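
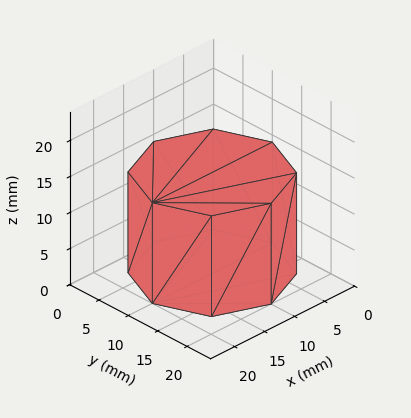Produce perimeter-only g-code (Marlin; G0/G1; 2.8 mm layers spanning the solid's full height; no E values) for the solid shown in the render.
Reading the render: the shape is a regular 8-sided prism (a cylinder approximated with 8 flat sides), circumscribed radius ≈ 10 mm, height ≈ 14 mm (dimensions read to the nearest mm from the axis ticks). For the g-code, the solid's height is divided into equal slices at the stated Δz and each level perimeter traced with G1 moves after a G0 lift.

; perimeter-only toolpath
G21 ; units = mm
G90 ; absolute positioning
G28 ; home
; layer 1
G0 Z2.8
G0 X20.0 Y10.0
G1 X17.1 Y17.1
G1 X10.0 Y20.0
G1 X2.9 Y17.1
G1 X0.0 Y10.0
G1 X2.9 Y2.9
G1 X10.0 Y0.0
G1 X17.1 Y2.9
G1 X20.0 Y10.0
; layer 2
G0 Z5.6
G0 X20.0 Y10.0
G1 X17.1 Y17.1
G1 X10.0 Y20.0
G1 X2.9 Y17.1
G1 X0.0 Y10.0
G1 X2.9 Y2.9
G1 X10.0 Y0.0
G1 X17.1 Y2.9
G1 X20.0 Y10.0
; layer 3
G0 Z8.4
G0 X20.0 Y10.0
G1 X17.1 Y17.1
G1 X10.0 Y20.0
G1 X2.9 Y17.1
G1 X0.0 Y10.0
G1 X2.9 Y2.9
G1 X10.0 Y0.0
G1 X17.1 Y2.9
G1 X20.0 Y10.0
; layer 4
G0 Z11.2
G0 X20.0 Y10.0
G1 X17.1 Y17.1
G1 X10.0 Y20.0
G1 X2.9 Y17.1
G1 X0.0 Y10.0
G1 X2.9 Y2.9
G1 X10.0 Y0.0
G1 X17.1 Y2.9
G1 X20.0 Y10.0
; layer 5
G0 Z14.0
G0 X20.0 Y10.0
G1 X17.1 Y17.1
G1 X10.0 Y20.0
G1 X2.9 Y17.1
G1 X0.0 Y10.0
G1 X2.9 Y2.9
G1 X10.0 Y0.0
G1 X17.1 Y2.9
G1 X20.0 Y10.0
M2 ; end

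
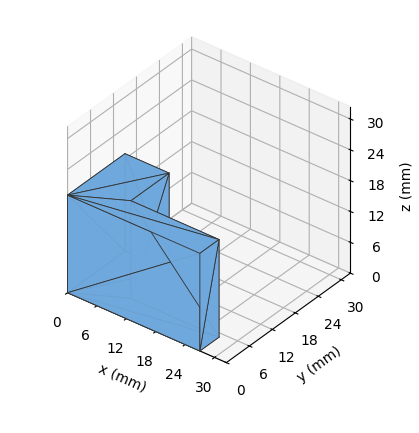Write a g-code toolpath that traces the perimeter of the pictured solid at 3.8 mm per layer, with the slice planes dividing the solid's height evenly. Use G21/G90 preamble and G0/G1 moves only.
Reading the render: the shape is an L-shaped prism: outer 27 × 15 mm, arm thicknesses ≈ 5 mm (horizontal) and 9 mm (vertical), extruded 19 mm in z (dimensions read to the nearest mm from the axis ticks). For the g-code, the solid's height is divided into equal slices at the stated Δz and each level perimeter traced with G1 moves after a G0 lift.

; perimeter-only toolpath
G21 ; units = mm
G90 ; absolute positioning
G28 ; home
; layer 1
G0 Z3.8
G0 X0.0 Y0.0
G1 X27.0 Y0.0
G1 X27.0 Y5.0
G1 X9.0 Y5.0
G1 X9.0 Y15.0
G1 X0.0 Y15.0
G1 X0.0 Y0.0
; layer 2
G0 Z7.6
G0 X0.0 Y0.0
G1 X27.0 Y0.0
G1 X27.0 Y5.0
G1 X9.0 Y5.0
G1 X9.0 Y15.0
G1 X0.0 Y15.0
G1 X0.0 Y0.0
; layer 3
G0 Z11.4
G0 X0.0 Y0.0
G1 X27.0 Y0.0
G1 X27.0 Y5.0
G1 X9.0 Y5.0
G1 X9.0 Y15.0
G1 X0.0 Y15.0
G1 X0.0 Y0.0
; layer 4
G0 Z15.2
G0 X0.0 Y0.0
G1 X27.0 Y0.0
G1 X27.0 Y5.0
G1 X9.0 Y5.0
G1 X9.0 Y15.0
G1 X0.0 Y15.0
G1 X0.0 Y0.0
; layer 5
G0 Z19.0
G0 X0.0 Y0.0
G1 X27.0 Y0.0
G1 X27.0 Y5.0
G1 X9.0 Y5.0
G1 X9.0 Y15.0
G1 X0.0 Y15.0
G1 X0.0 Y0.0
M2 ; end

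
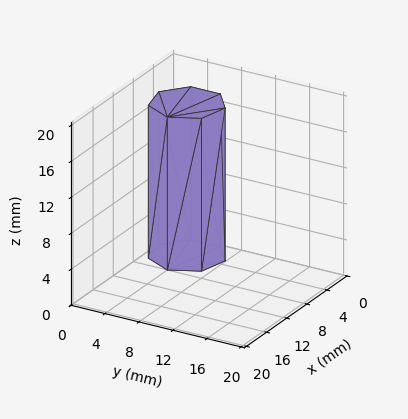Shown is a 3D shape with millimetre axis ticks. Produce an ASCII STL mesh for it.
Reading the render: the shape is a regular 7-sided prism (a cylinder approximated with 7 flat sides), circumscribed radius ≈ 4 mm, height ≈ 17 mm (dimensions read to the nearest mm from the axis ticks). For the STL, each face is triangulated and given an outward normal.

solid part
  facet normal 0.0000 0.0000 -1.0000
    outer loop
      vertex 3.11 7.90 0.00
      vertex 6.49 7.13 0.00
      vertex 8.00 4.00 0.00
    endloop
  endfacet
  facet normal 0.0000 0.0000 -1.0000
    outer loop
      vertex 0.40 5.74 0.00
      vertex 3.11 7.90 0.00
      vertex 8.00 4.00 0.00
    endloop
  endfacet
  facet normal 0.0000 0.0000 -1.0000
    outer loop
      vertex 0.40 2.26 0.00
      vertex 0.40 5.74 0.00
      vertex 8.00 4.00 0.00
    endloop
  endfacet
  facet normal 0.0000 0.0000 -1.0000
    outer loop
      vertex 3.11 0.10 0.00
      vertex 0.40 2.26 0.00
      vertex 8.00 4.00 0.00
    endloop
  endfacet
  facet normal 0.0000 0.0000 -1.0000
    outer loop
      vertex 6.49 0.87 0.00
      vertex 3.11 0.10 0.00
      vertex 8.00 4.00 0.00
    endloop
  endfacet
  facet normal 0.0000 0.0000 1.0000
    outer loop
      vertex 8.00 4.00 17.00
      vertex 6.49 7.13 17.00
      vertex 3.11 7.90 17.00
    endloop
  endfacet
  facet normal 0.0000 0.0000 1.0000
    outer loop
      vertex 8.00 4.00 17.00
      vertex 3.11 7.90 17.00
      vertex 0.40 5.74 17.00
    endloop
  endfacet
  facet normal 0.0000 0.0000 1.0000
    outer loop
      vertex 8.00 4.00 17.00
      vertex 0.40 5.74 17.00
      vertex 0.40 2.26 17.00
    endloop
  endfacet
  facet normal 0.0000 0.0000 1.0000
    outer loop
      vertex 8.00 4.00 17.00
      vertex 0.40 2.26 17.00
      vertex 3.11 0.10 17.00
    endloop
  endfacet
  facet normal 0.0000 0.0000 1.0000
    outer loop
      vertex 8.00 4.00 17.00
      vertex 3.11 0.10 17.00
      vertex 6.49 0.87 17.00
    endloop
  endfacet
  facet normal 0.9007 0.4345 0.0000
    outer loop
      vertex 8.00 4.00 0.00
      vertex 6.49 7.13 0.00
      vertex 6.49 7.13 17.00
    endloop
  endfacet
  facet normal 0.9007 0.4345 0.0000
    outer loop
      vertex 8.00 4.00 0.00
      vertex 6.49 7.13 17.00
      vertex 8.00 4.00 17.00
    endloop
  endfacet
  facet normal 0.2221 0.9750 0.0000
    outer loop
      vertex 6.49 7.13 0.00
      vertex 3.11 7.90 0.00
      vertex 3.11 7.90 17.00
    endloop
  endfacet
  facet normal 0.2221 0.9750 0.0000
    outer loop
      vertex 6.49 7.13 0.00
      vertex 3.11 7.90 17.00
      vertex 6.49 7.13 17.00
    endloop
  endfacet
  facet normal -0.6233 0.7820 0.0000
    outer loop
      vertex 3.11 7.90 0.00
      vertex 0.40 5.74 0.00
      vertex 0.40 5.74 17.00
    endloop
  endfacet
  facet normal -0.6233 0.7820 0.0000
    outer loop
      vertex 3.11 7.90 0.00
      vertex 0.40 5.74 17.00
      vertex 3.11 7.90 17.00
    endloop
  endfacet
  facet normal -1.0000 0.0000 0.0000
    outer loop
      vertex 0.40 5.74 0.00
      vertex 0.40 2.26 0.00
      vertex 0.40 2.26 17.00
    endloop
  endfacet
  facet normal -1.0000 0.0000 0.0000
    outer loop
      vertex 0.40 5.74 0.00
      vertex 0.40 2.26 17.00
      vertex 0.40 5.74 17.00
    endloop
  endfacet
  facet normal -0.6233 -0.7820 0.0000
    outer loop
      vertex 0.40 2.26 0.00
      vertex 3.11 0.10 0.00
      vertex 3.11 0.10 17.00
    endloop
  endfacet
  facet normal -0.6233 -0.7820 0.0000
    outer loop
      vertex 0.40 2.26 0.00
      vertex 3.11 0.10 17.00
      vertex 0.40 2.26 17.00
    endloop
  endfacet
  facet normal 0.2221 -0.9750 0.0000
    outer loop
      vertex 3.11 0.10 0.00
      vertex 6.49 0.87 0.00
      vertex 6.49 0.87 17.00
    endloop
  endfacet
  facet normal 0.2221 -0.9750 0.0000
    outer loop
      vertex 3.11 0.10 0.00
      vertex 6.49 0.87 17.00
      vertex 3.11 0.10 17.00
    endloop
  endfacet
  facet normal 0.9007 -0.4345 0.0000
    outer loop
      vertex 6.49 0.87 0.00
      vertex 8.00 4.00 0.00
      vertex 8.00 4.00 17.00
    endloop
  endfacet
  facet normal 0.9007 -0.4345 0.0000
    outer loop
      vertex 6.49 0.87 0.00
      vertex 8.00 4.00 17.00
      vertex 6.49 0.87 17.00
    endloop
  endfacet
endsolid part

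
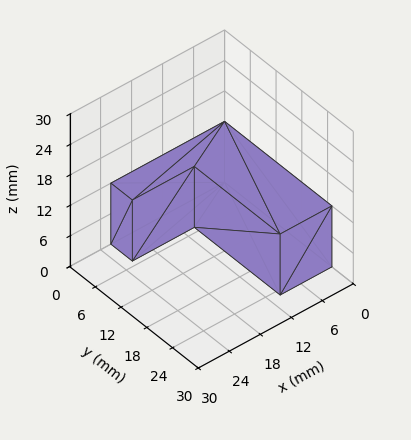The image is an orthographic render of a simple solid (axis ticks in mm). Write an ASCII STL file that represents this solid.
Reading the render: the shape is an L-shaped prism: outer 22 × 25 mm, arm thicknesses ≈ 5 mm (horizontal) and 10 mm (vertical), extruded 12 mm in z (dimensions read to the nearest mm from the axis ticks). For the STL, each face is triangulated and given an outward normal.

solid part
  facet normal 0.0000 0.0000 -1.0000
    outer loop
      vertex 22.0 5.0 0.0
      vertex 22.0 0.0 0.0
      vertex 0.0 0.0 0.0
    endloop
  endfacet
  facet normal 0.0000 0.0000 -1.0000
    outer loop
      vertex 10.0 5.0 0.0
      vertex 22.0 5.0 0.0
      vertex 0.0 0.0 0.0
    endloop
  endfacet
  facet normal 0.0000 0.0000 -1.0000
    outer loop
      vertex 10.0 25.0 0.0
      vertex 10.0 5.0 0.0
      vertex 0.0 0.0 0.0
    endloop
  endfacet
  facet normal 0.0000 0.0000 -1.0000
    outer loop
      vertex 0.0 25.0 0.0
      vertex 10.0 25.0 0.0
      vertex 0.0 0.0 0.0
    endloop
  endfacet
  facet normal 0.0000 0.0000 1.0000
    outer loop
      vertex 0.0 0.0 12.0
      vertex 22.0 0.0 12.0
      vertex 22.0 5.0 12.0
    endloop
  endfacet
  facet normal 0.0000 0.0000 1.0000
    outer loop
      vertex 0.0 0.0 12.0
      vertex 22.0 5.0 12.0
      vertex 10.0 5.0 12.0
    endloop
  endfacet
  facet normal 0.0000 0.0000 1.0000
    outer loop
      vertex 0.0 0.0 12.0
      vertex 10.0 5.0 12.0
      vertex 10.0 25.0 12.0
    endloop
  endfacet
  facet normal 0.0000 0.0000 1.0000
    outer loop
      vertex 0.0 0.0 12.0
      vertex 10.0 25.0 12.0
      vertex 0.0 25.0 12.0
    endloop
  endfacet
  facet normal 0.0000 -1.0000 0.0000
    outer loop
      vertex 0.0 0.0 0.0
      vertex 22.0 0.0 0.0
      vertex 22.0 0.0 12.0
    endloop
  endfacet
  facet normal 0.0000 -1.0000 0.0000
    outer loop
      vertex 0.0 0.0 0.0
      vertex 22.0 0.0 12.0
      vertex 0.0 0.0 12.0
    endloop
  endfacet
  facet normal 1.0000 0.0000 0.0000
    outer loop
      vertex 22.0 0.0 0.0
      vertex 22.0 5.0 0.0
      vertex 22.0 5.0 12.0
    endloop
  endfacet
  facet normal 1.0000 0.0000 0.0000
    outer loop
      vertex 22.0 0.0 0.0
      vertex 22.0 5.0 12.0
      vertex 22.0 0.0 12.0
    endloop
  endfacet
  facet normal 0.0000 1.0000 0.0000
    outer loop
      vertex 22.0 5.0 0.0
      vertex 10.0 5.0 0.0
      vertex 10.0 5.0 12.0
    endloop
  endfacet
  facet normal 0.0000 1.0000 0.0000
    outer loop
      vertex 22.0 5.0 0.0
      vertex 10.0 5.0 12.0
      vertex 22.0 5.0 12.0
    endloop
  endfacet
  facet normal 1.0000 0.0000 0.0000
    outer loop
      vertex 10.0 5.0 0.0
      vertex 10.0 25.0 0.0
      vertex 10.0 25.0 12.0
    endloop
  endfacet
  facet normal 1.0000 0.0000 0.0000
    outer loop
      vertex 10.0 5.0 0.0
      vertex 10.0 25.0 12.0
      vertex 10.0 5.0 12.0
    endloop
  endfacet
  facet normal 0.0000 1.0000 0.0000
    outer loop
      vertex 10.0 25.0 0.0
      vertex 0.0 25.0 0.0
      vertex 0.0 25.0 12.0
    endloop
  endfacet
  facet normal 0.0000 1.0000 0.0000
    outer loop
      vertex 10.0 25.0 0.0
      vertex 0.0 25.0 12.0
      vertex 10.0 25.0 12.0
    endloop
  endfacet
  facet normal -1.0000 0.0000 0.0000
    outer loop
      vertex 0.0 25.0 0.0
      vertex 0.0 0.0 0.0
      vertex 0.0 0.0 12.0
    endloop
  endfacet
  facet normal -1.0000 0.0000 0.0000
    outer loop
      vertex 0.0 25.0 0.0
      vertex 0.0 0.0 12.0
      vertex 0.0 25.0 12.0
    endloop
  endfacet
endsolid part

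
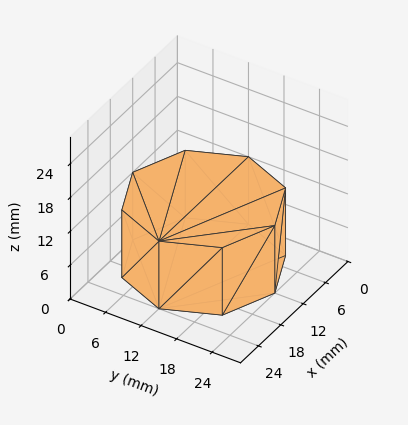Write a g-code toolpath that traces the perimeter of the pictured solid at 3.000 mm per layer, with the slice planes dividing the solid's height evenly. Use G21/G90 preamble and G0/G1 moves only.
Reading the render: the shape is a regular 8-sided prism (a cylinder approximated with 8 flat sides), circumscribed radius ≈ 12 mm, height ≈ 12 mm (dimensions read to the nearest mm from the axis ticks). For the g-code, the solid's height is divided into equal slices at the stated Δz and each level perimeter traced with G1 moves after a G0 lift.

; perimeter-only toolpath
G21 ; units = mm
G90 ; absolute positioning
G28 ; home
; layer 1
G0 Z3.000
G0 X24.000 Y12.000
G1 X20.485 Y20.485
G1 X12.000 Y24.000
G1 X3.515 Y20.485
G1 X0.000 Y12.000
G1 X3.515 Y3.515
G1 X12.000 Y0.000
G1 X20.485 Y3.515
G1 X24.000 Y12.000
; layer 2
G0 Z6.000
G0 X24.000 Y12.000
G1 X20.485 Y20.485
G1 X12.000 Y24.000
G1 X3.515 Y20.485
G1 X0.000 Y12.000
G1 X3.515 Y3.515
G1 X12.000 Y0.000
G1 X20.485 Y3.515
G1 X24.000 Y12.000
; layer 3
G0 Z9.000
G0 X24.000 Y12.000
G1 X20.485 Y20.485
G1 X12.000 Y24.000
G1 X3.515 Y20.485
G1 X0.000 Y12.000
G1 X3.515 Y3.515
G1 X12.000 Y0.000
G1 X20.485 Y3.515
G1 X24.000 Y12.000
; layer 4
G0 Z12.000
G0 X24.000 Y12.000
G1 X20.485 Y20.485
G1 X12.000 Y24.000
G1 X3.515 Y20.485
G1 X0.000 Y12.000
G1 X3.515 Y3.515
G1 X12.000 Y0.000
G1 X20.485 Y3.515
G1 X24.000 Y12.000
M2 ; end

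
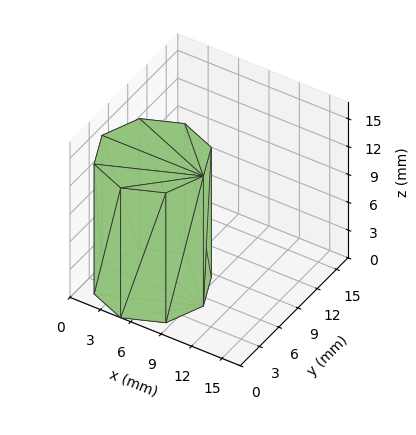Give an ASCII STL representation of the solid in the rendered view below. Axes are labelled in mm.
Reading the render: the shape is a regular 8-sided prism (a cylinder approximated with 8 flat sides), circumscribed radius ≈ 5 mm, height ≈ 14 mm (dimensions read to the nearest mm from the axis ticks). For the STL, each face is triangulated and given an outward normal.

solid part
  facet normal 0.0000 0.0000 -1.0000
    outer loop
      vertex 5.00 10.00 0.00
      vertex 8.54 8.54 0.00
      vertex 10.00 5.00 0.00
    endloop
  endfacet
  facet normal 0.0000 0.0000 -1.0000
    outer loop
      vertex 1.46 8.54 0.00
      vertex 5.00 10.00 0.00
      vertex 10.00 5.00 0.00
    endloop
  endfacet
  facet normal 0.0000 0.0000 -1.0000
    outer loop
      vertex 0.00 5.00 0.00
      vertex 1.46 8.54 0.00
      vertex 10.00 5.00 0.00
    endloop
  endfacet
  facet normal 0.0000 0.0000 -1.0000
    outer loop
      vertex 1.46 1.46 0.00
      vertex 0.00 5.00 0.00
      vertex 10.00 5.00 0.00
    endloop
  endfacet
  facet normal 0.0000 0.0000 -1.0000
    outer loop
      vertex 5.00 0.00 0.00
      vertex 1.46 1.46 0.00
      vertex 10.00 5.00 0.00
    endloop
  endfacet
  facet normal 0.0000 0.0000 -1.0000
    outer loop
      vertex 8.54 1.46 0.00
      vertex 5.00 0.00 0.00
      vertex 10.00 5.00 0.00
    endloop
  endfacet
  facet normal 0.0000 0.0000 1.0000
    outer loop
      vertex 10.00 5.00 14.00
      vertex 8.54 8.54 14.00
      vertex 5.00 10.00 14.00
    endloop
  endfacet
  facet normal 0.0000 0.0000 1.0000
    outer loop
      vertex 10.00 5.00 14.00
      vertex 5.00 10.00 14.00
      vertex 1.46 8.54 14.00
    endloop
  endfacet
  facet normal 0.0000 0.0000 1.0000
    outer loop
      vertex 10.00 5.00 14.00
      vertex 1.46 8.54 14.00
      vertex 0.00 5.00 14.00
    endloop
  endfacet
  facet normal 0.0000 0.0000 1.0000
    outer loop
      vertex 10.00 5.00 14.00
      vertex 0.00 5.00 14.00
      vertex 1.46 1.46 14.00
    endloop
  endfacet
  facet normal 0.0000 0.0000 1.0000
    outer loop
      vertex 10.00 5.00 14.00
      vertex 1.46 1.46 14.00
      vertex 5.00 0.00 14.00
    endloop
  endfacet
  facet normal 0.0000 0.0000 1.0000
    outer loop
      vertex 10.00 5.00 14.00
      vertex 5.00 0.00 14.00
      vertex 8.54 1.46 14.00
    endloop
  endfacet
  facet normal 0.9245 0.3813 0.0000
    outer loop
      vertex 10.00 5.00 0.00
      vertex 8.54 8.54 0.00
      vertex 8.54 8.54 14.00
    endloop
  endfacet
  facet normal 0.9245 0.3813 0.0000
    outer loop
      vertex 10.00 5.00 0.00
      vertex 8.54 8.54 14.00
      vertex 10.00 5.00 14.00
    endloop
  endfacet
  facet normal 0.3813 0.9245 0.0000
    outer loop
      vertex 8.54 8.54 0.00
      vertex 5.00 10.00 0.00
      vertex 5.00 10.00 14.00
    endloop
  endfacet
  facet normal 0.3813 0.9245 0.0000
    outer loop
      vertex 8.54 8.54 0.00
      vertex 5.00 10.00 14.00
      vertex 8.54 8.54 14.00
    endloop
  endfacet
  facet normal -0.3813 0.9245 0.0000
    outer loop
      vertex 5.00 10.00 0.00
      vertex 1.46 8.54 0.00
      vertex 1.46 8.54 14.00
    endloop
  endfacet
  facet normal -0.3813 0.9245 0.0000
    outer loop
      vertex 5.00 10.00 0.00
      vertex 1.46 8.54 14.00
      vertex 5.00 10.00 14.00
    endloop
  endfacet
  facet normal -0.9245 0.3813 0.0000
    outer loop
      vertex 1.46 8.54 0.00
      vertex 0.00 5.00 0.00
      vertex 0.00 5.00 14.00
    endloop
  endfacet
  facet normal -0.9245 0.3813 0.0000
    outer loop
      vertex 1.46 8.54 0.00
      vertex 0.00 5.00 14.00
      vertex 1.46 8.54 14.00
    endloop
  endfacet
  facet normal -0.9245 -0.3813 0.0000
    outer loop
      vertex 0.00 5.00 0.00
      vertex 1.46 1.46 0.00
      vertex 1.46 1.46 14.00
    endloop
  endfacet
  facet normal -0.9245 -0.3813 0.0000
    outer loop
      vertex 0.00 5.00 0.00
      vertex 1.46 1.46 14.00
      vertex 0.00 5.00 14.00
    endloop
  endfacet
  facet normal -0.3813 -0.9245 0.0000
    outer loop
      vertex 1.46 1.46 0.00
      vertex 5.00 0.00 0.00
      vertex 5.00 0.00 14.00
    endloop
  endfacet
  facet normal -0.3813 -0.9245 0.0000
    outer loop
      vertex 1.46 1.46 0.00
      vertex 5.00 0.00 14.00
      vertex 1.46 1.46 14.00
    endloop
  endfacet
  facet normal 0.3813 -0.9245 0.0000
    outer loop
      vertex 5.00 0.00 0.00
      vertex 8.54 1.46 0.00
      vertex 8.54 1.46 14.00
    endloop
  endfacet
  facet normal 0.3813 -0.9245 0.0000
    outer loop
      vertex 5.00 0.00 0.00
      vertex 8.54 1.46 14.00
      vertex 5.00 0.00 14.00
    endloop
  endfacet
  facet normal 0.9245 -0.3813 0.0000
    outer loop
      vertex 8.54 1.46 0.00
      vertex 10.00 5.00 0.00
      vertex 10.00 5.00 14.00
    endloop
  endfacet
  facet normal 0.9245 -0.3813 0.0000
    outer loop
      vertex 8.54 1.46 0.00
      vertex 10.00 5.00 14.00
      vertex 8.54 1.46 14.00
    endloop
  endfacet
endsolid part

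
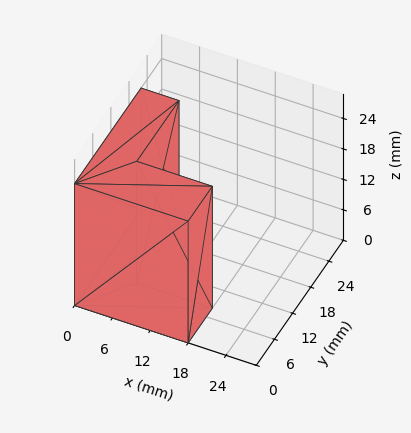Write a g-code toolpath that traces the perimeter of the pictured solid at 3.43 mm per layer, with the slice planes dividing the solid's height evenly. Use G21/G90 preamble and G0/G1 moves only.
Reading the render: the shape is an L-shaped prism: outer 18 × 22 mm, arm thicknesses ≈ 8 mm (horizontal) and 6 mm (vertical), extruded 24 mm in z (dimensions read to the nearest mm from the axis ticks). For the g-code, the solid's height is divided into equal slices at the stated Δz and each level perimeter traced with G1 moves after a G0 lift.

; perimeter-only toolpath
G21 ; units = mm
G90 ; absolute positioning
G28 ; home
; layer 1
G0 Z3.43
G0 X0.00 Y0.00
G1 X18.00 Y0.00
G1 X18.00 Y8.00
G1 X6.00 Y8.00
G1 X6.00 Y22.00
G1 X0.00 Y22.00
G1 X0.00 Y0.00
; layer 2
G0 Z6.86
G0 X0.00 Y0.00
G1 X18.00 Y0.00
G1 X18.00 Y8.00
G1 X6.00 Y8.00
G1 X6.00 Y22.00
G1 X0.00 Y22.00
G1 X0.00 Y0.00
; layer 3
G0 Z10.29
G0 X0.00 Y0.00
G1 X18.00 Y0.00
G1 X18.00 Y8.00
G1 X6.00 Y8.00
G1 X6.00 Y22.00
G1 X0.00 Y22.00
G1 X0.00 Y0.00
; layer 4
G0 Z13.71
G0 X0.00 Y0.00
G1 X18.00 Y0.00
G1 X18.00 Y8.00
G1 X6.00 Y8.00
G1 X6.00 Y22.00
G1 X0.00 Y22.00
G1 X0.00 Y0.00
; layer 5
G0 Z17.14
G0 X0.00 Y0.00
G1 X18.00 Y0.00
G1 X18.00 Y8.00
G1 X6.00 Y8.00
G1 X6.00 Y22.00
G1 X0.00 Y22.00
G1 X0.00 Y0.00
; layer 6
G0 Z20.57
G0 X0.00 Y0.00
G1 X18.00 Y0.00
G1 X18.00 Y8.00
G1 X6.00 Y8.00
G1 X6.00 Y22.00
G1 X0.00 Y22.00
G1 X0.00 Y0.00
; layer 7
G0 Z24.00
G0 X0.00 Y0.00
G1 X18.00 Y0.00
G1 X18.00 Y8.00
G1 X6.00 Y8.00
G1 X6.00 Y22.00
G1 X0.00 Y22.00
G1 X0.00 Y0.00
M2 ; end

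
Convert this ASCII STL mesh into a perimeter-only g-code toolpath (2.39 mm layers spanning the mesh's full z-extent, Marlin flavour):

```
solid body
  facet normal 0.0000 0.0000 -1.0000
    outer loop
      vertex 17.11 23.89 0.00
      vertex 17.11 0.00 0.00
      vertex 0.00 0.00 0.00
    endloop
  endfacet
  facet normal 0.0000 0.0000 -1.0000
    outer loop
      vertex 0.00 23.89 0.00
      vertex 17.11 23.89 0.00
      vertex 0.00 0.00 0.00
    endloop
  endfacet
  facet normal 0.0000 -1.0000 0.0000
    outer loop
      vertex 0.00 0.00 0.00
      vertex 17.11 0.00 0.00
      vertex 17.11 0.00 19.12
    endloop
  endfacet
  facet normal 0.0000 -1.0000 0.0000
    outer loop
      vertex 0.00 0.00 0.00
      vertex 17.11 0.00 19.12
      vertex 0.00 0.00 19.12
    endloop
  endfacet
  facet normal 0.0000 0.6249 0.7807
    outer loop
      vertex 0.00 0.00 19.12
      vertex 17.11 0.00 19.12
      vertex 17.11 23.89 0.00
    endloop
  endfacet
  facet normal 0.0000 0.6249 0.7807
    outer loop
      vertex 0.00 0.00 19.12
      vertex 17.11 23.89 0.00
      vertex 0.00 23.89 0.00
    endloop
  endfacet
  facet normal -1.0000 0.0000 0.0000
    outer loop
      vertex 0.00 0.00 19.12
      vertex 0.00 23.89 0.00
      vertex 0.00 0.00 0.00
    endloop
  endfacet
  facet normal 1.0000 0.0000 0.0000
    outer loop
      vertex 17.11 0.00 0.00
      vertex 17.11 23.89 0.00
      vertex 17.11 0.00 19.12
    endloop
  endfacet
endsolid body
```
; perimeter-only toolpath
G21 ; units = mm
G90 ; absolute positioning
G28 ; home
; layer 1
G0 Z2.39
G0 X0.00 Y0.00
G1 X17.11 Y0.00
G1 X17.11 Y20.90
G1 X0.00 Y20.90
G1 X0.00 Y0.00
; layer 2
G0 Z4.78
G0 X0.00 Y0.00
G1 X17.11 Y0.00
G1 X17.11 Y17.92
G1 X0.00 Y17.92
G1 X0.00 Y0.00
; layer 3
G0 Z7.17
G0 X0.00 Y0.00
G1 X17.11 Y0.00
G1 X17.11 Y14.93
G1 X0.00 Y14.93
G1 X0.00 Y0.00
; layer 4
G0 Z9.56
G0 X0.00 Y0.00
G1 X17.11 Y0.00
G1 X17.11 Y11.95
G1 X0.00 Y11.95
G1 X0.00 Y0.00
; layer 5
G0 Z11.95
G0 X0.00 Y0.00
G1 X17.11 Y0.00
G1 X17.11 Y8.96
G1 X0.00 Y8.96
G1 X0.00 Y0.00
; layer 6
G0 Z14.34
G0 X0.00 Y0.00
G1 X17.11 Y0.00
G1 X17.11 Y5.97
G1 X0.00 Y5.97
G1 X0.00 Y0.00
; layer 7
G0 Z16.73
G0 X0.00 Y0.00
G1 X17.11 Y0.00
G1 X17.11 Y2.99
G1 X0.00 Y2.99
G1 X0.00 Y0.00
M2 ; end

The solid is a wedge (ramp): 17.1 × 23.9 mm base, rising to 19.1 mm along the y=0 edge and sloping linearly to z=0 at y=23.9. Slicing at Δz = 2.39 mm — 8 equal slices spanning the solid's height, so layer i sits at z = i·h/8 — gives 7 non-empty perimeters. Each is a 4-segment closed polygon; G0 lifts to the layer z and rapids to the start vertex, then G1 traces the edges. The cross-section shrinks linearly with z (the slice at the apex is degenerate and omitted).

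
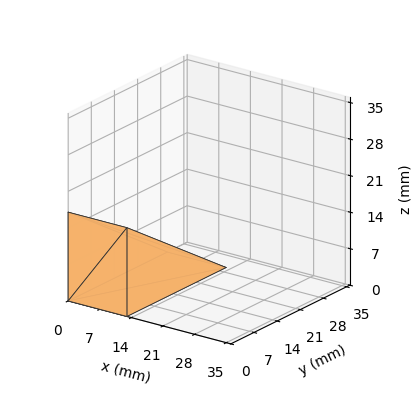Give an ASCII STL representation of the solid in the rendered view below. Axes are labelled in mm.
Reading the render: the shape is a wedge (ramp): 13 × 30 mm base, rising to 17 mm along the y=0 edge and sloping linearly to z=0 at y=30 (dimensions read to the nearest mm from the axis ticks). For the STL, each face is triangulated and given an outward normal.

solid part
  facet normal 0.0000 0.0000 -1.0000
    outer loop
      vertex 13.0 30.0 0.0
      vertex 13.0 0.0 0.0
      vertex 0.0 0.0 0.0
    endloop
  endfacet
  facet normal 0.0000 0.0000 -1.0000
    outer loop
      vertex 0.0 30.0 0.0
      vertex 13.0 30.0 0.0
      vertex 0.0 0.0 0.0
    endloop
  endfacet
  facet normal 0.0000 -1.0000 0.0000
    outer loop
      vertex 0.0 0.0 0.0
      vertex 13.0 0.0 0.0
      vertex 13.0 0.0 17.0
    endloop
  endfacet
  facet normal 0.0000 -1.0000 0.0000
    outer loop
      vertex 0.0 0.0 0.0
      vertex 13.0 0.0 17.0
      vertex 0.0 0.0 17.0
    endloop
  endfacet
  facet normal 0.0000 0.4930 0.8700
    outer loop
      vertex 0.0 0.0 17.0
      vertex 13.0 0.0 17.0
      vertex 13.0 30.0 0.0
    endloop
  endfacet
  facet normal 0.0000 0.4930 0.8700
    outer loop
      vertex 0.0 0.0 17.0
      vertex 13.0 30.0 0.0
      vertex 0.0 30.0 0.0
    endloop
  endfacet
  facet normal -1.0000 0.0000 0.0000
    outer loop
      vertex 0.0 0.0 17.0
      vertex 0.0 30.0 0.0
      vertex 0.0 0.0 0.0
    endloop
  endfacet
  facet normal 1.0000 0.0000 0.0000
    outer loop
      vertex 13.0 0.0 0.0
      vertex 13.0 30.0 0.0
      vertex 13.0 0.0 17.0
    endloop
  endfacet
endsolid part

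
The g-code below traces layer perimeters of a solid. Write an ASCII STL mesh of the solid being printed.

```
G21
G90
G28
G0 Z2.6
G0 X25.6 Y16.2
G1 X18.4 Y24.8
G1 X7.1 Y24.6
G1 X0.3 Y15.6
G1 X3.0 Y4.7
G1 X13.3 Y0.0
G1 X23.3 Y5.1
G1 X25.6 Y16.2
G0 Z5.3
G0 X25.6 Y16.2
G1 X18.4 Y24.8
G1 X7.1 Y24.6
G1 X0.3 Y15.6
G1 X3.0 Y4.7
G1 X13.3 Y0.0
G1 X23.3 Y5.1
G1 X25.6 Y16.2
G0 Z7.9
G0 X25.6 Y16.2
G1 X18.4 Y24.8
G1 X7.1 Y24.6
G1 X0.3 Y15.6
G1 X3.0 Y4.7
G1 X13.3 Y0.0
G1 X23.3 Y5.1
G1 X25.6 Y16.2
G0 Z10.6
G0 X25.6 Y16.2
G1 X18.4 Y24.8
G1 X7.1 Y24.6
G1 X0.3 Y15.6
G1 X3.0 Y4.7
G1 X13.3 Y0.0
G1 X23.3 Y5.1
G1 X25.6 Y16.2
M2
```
solid part
  facet normal 0.0000 0.0000 -1.0000
    outer loop
      vertex 7.1 24.6 0.0
      vertex 18.4 24.8 0.0
      vertex 25.6 16.2 0.0
    endloop
  endfacet
  facet normal 0.0000 0.0000 -1.0000
    outer loop
      vertex 0.3 15.6 0.0
      vertex 7.1 24.6 0.0
      vertex 25.6 16.2 0.0
    endloop
  endfacet
  facet normal 0.0000 0.0000 -1.0000
    outer loop
      vertex 3.0 4.7 0.0
      vertex 0.3 15.6 0.0
      vertex 25.6 16.2 0.0
    endloop
  endfacet
  facet normal 0.0000 0.0000 -1.0000
    outer loop
      vertex 13.3 0.0 0.0
      vertex 3.0 4.7 0.0
      vertex 25.6 16.2 0.0
    endloop
  endfacet
  facet normal 0.0000 0.0000 -1.0000
    outer loop
      vertex 23.3 5.1 0.0
      vertex 13.3 0.0 0.0
      vertex 25.6 16.2 0.0
    endloop
  endfacet
  facet normal 0.0000 0.0000 1.0000
    outer loop
      vertex 25.6 16.2 10.6
      vertex 18.4 24.8 10.6
      vertex 7.1 24.6 10.6
    endloop
  endfacet
  facet normal 0.0000 0.0000 1.0000
    outer loop
      vertex 25.6 16.2 10.6
      vertex 7.1 24.6 10.6
      vertex 0.3 15.6 10.6
    endloop
  endfacet
  facet normal 0.0000 0.0000 1.0000
    outer loop
      vertex 25.6 16.2 10.6
      vertex 0.3 15.6 10.6
      vertex 3.0 4.7 10.6
    endloop
  endfacet
  facet normal 0.0000 0.0000 1.0000
    outer loop
      vertex 25.6 16.2 10.6
      vertex 3.0 4.7 10.6
      vertex 13.3 0.0 10.6
    endloop
  endfacet
  facet normal 0.0000 0.0000 1.0000
    outer loop
      vertex 25.6 16.2 10.6
      vertex 13.3 0.0 10.6
      vertex 23.3 5.1 10.6
    endloop
  endfacet
  facet normal 0.7668 0.6419 0.0000
    outer loop
      vertex 25.6 16.2 0.0
      vertex 18.4 24.8 0.0
      vertex 18.4 24.8 10.6
    endloop
  endfacet
  facet normal 0.7668 0.6419 0.0000
    outer loop
      vertex 25.6 16.2 0.0
      vertex 18.4 24.8 10.6
      vertex 25.6 16.2 10.6
    endloop
  endfacet
  facet normal -0.0177 0.9998 0.0000
    outer loop
      vertex 18.4 24.8 0.0
      vertex 7.1 24.6 0.0
      vertex 7.1 24.6 10.6
    endloop
  endfacet
  facet normal -0.0177 0.9998 0.0000
    outer loop
      vertex 18.4 24.8 0.0
      vertex 7.1 24.6 10.6
      vertex 18.4 24.8 10.6
    endloop
  endfacet
  facet normal -0.7979 0.6028 0.0000
    outer loop
      vertex 7.1 24.6 0.0
      vertex 0.3 15.6 0.0
      vertex 0.3 15.6 10.6
    endloop
  endfacet
  facet normal -0.7979 0.6028 0.0000
    outer loop
      vertex 7.1 24.6 0.0
      vertex 0.3 15.6 10.6
      vertex 7.1 24.6 10.6
    endloop
  endfacet
  facet normal -0.9707 -0.2404 0.0000
    outer loop
      vertex 0.3 15.6 0.0
      vertex 3.0 4.7 0.0
      vertex 3.0 4.7 10.6
    endloop
  endfacet
  facet normal -0.9707 -0.2404 0.0000
    outer loop
      vertex 0.3 15.6 0.0
      vertex 3.0 4.7 10.6
      vertex 0.3 15.6 10.6
    endloop
  endfacet
  facet normal -0.4151 -0.9098 0.0000
    outer loop
      vertex 3.0 4.7 0.0
      vertex 13.3 0.0 0.0
      vertex 13.3 0.0 10.6
    endloop
  endfacet
  facet normal -0.4151 -0.9098 0.0000
    outer loop
      vertex 3.0 4.7 0.0
      vertex 13.3 0.0 10.6
      vertex 3.0 4.7 10.6
    endloop
  endfacet
  facet normal 0.4543 -0.8908 0.0000
    outer loop
      vertex 13.3 0.0 0.0
      vertex 23.3 5.1 0.0
      vertex 23.3 5.1 10.6
    endloop
  endfacet
  facet normal 0.4543 -0.8908 0.0000
    outer loop
      vertex 13.3 0.0 0.0
      vertex 23.3 5.1 10.6
      vertex 13.3 0.0 10.6
    endloop
  endfacet
  facet normal 0.9792 -0.2029 0.0000
    outer loop
      vertex 23.3 5.1 0.0
      vertex 25.6 16.2 0.0
      vertex 25.6 16.2 10.6
    endloop
  endfacet
  facet normal 0.9792 -0.2029 0.0000
    outer loop
      vertex 23.3 5.1 0.0
      vertex 25.6 16.2 10.6
      vertex 23.3 5.1 10.6
    endloop
  endfacet
endsolid part

The G0 Z moves step by Δz≈2.6 mm. Every layer's G1 loop is the same polygon, so the solid is a straight extrusion of it from z=0 to z≈10.6. Closing with flat bottom and top caps and triangulating gives 24 facets — a regular 7-sided prism (a cylinder approximated with 7 flat sides), circumscribed radius ≈ 13 mm, height ≈ 10.6 mm.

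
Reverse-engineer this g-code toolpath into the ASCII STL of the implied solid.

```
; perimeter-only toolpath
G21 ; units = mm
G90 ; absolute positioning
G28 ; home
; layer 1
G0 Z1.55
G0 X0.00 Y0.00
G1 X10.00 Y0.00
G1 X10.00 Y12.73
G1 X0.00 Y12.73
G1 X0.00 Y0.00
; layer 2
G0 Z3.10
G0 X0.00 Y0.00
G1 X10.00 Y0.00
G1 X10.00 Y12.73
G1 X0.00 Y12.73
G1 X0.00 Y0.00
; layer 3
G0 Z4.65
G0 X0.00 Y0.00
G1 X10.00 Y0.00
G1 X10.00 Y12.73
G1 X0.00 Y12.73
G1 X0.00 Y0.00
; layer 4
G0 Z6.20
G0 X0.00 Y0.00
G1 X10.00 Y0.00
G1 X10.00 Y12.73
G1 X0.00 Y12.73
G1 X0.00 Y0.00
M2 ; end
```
solid part
  facet normal 0.0000 0.0000 -1.0000
    outer loop
      vertex 10.00 12.73 0.00
      vertex 10.00 0.00 0.00
      vertex 0.00 0.00 0.00
    endloop
  endfacet
  facet normal 0.0000 0.0000 -1.0000
    outer loop
      vertex 0.00 12.73 0.00
      vertex 10.00 12.73 0.00
      vertex 0.00 0.00 0.00
    endloop
  endfacet
  facet normal 0.0000 0.0000 1.0000
    outer loop
      vertex 0.00 0.00 6.20
      vertex 10.00 0.00 6.20
      vertex 10.00 12.73 6.20
    endloop
  endfacet
  facet normal 0.0000 0.0000 1.0000
    outer loop
      vertex 0.00 0.00 6.20
      vertex 10.00 12.73 6.20
      vertex 0.00 12.73 6.20
    endloop
  endfacet
  facet normal 0.0000 -1.0000 0.0000
    outer loop
      vertex 0.00 0.00 0.00
      vertex 10.00 0.00 0.00
      vertex 10.00 0.00 6.20
    endloop
  endfacet
  facet normal 0.0000 -1.0000 0.0000
    outer loop
      vertex 0.00 0.00 0.00
      vertex 10.00 0.00 6.20
      vertex 0.00 0.00 6.20
    endloop
  endfacet
  facet normal 0.0000 1.0000 0.0000
    outer loop
      vertex 10.00 12.73 6.20
      vertex 10.00 12.73 0.00
      vertex 0.00 12.73 0.00
    endloop
  endfacet
  facet normal 0.0000 1.0000 0.0000
    outer loop
      vertex 0.00 12.73 6.20
      vertex 10.00 12.73 6.20
      vertex 0.00 12.73 0.00
    endloop
  endfacet
  facet normal -1.0000 0.0000 0.0000
    outer loop
      vertex 0.00 12.73 6.20
      vertex 0.00 12.73 0.00
      vertex 0.00 0.00 0.00
    endloop
  endfacet
  facet normal -1.0000 0.0000 0.0000
    outer loop
      vertex 0.00 0.00 6.20
      vertex 0.00 12.73 6.20
      vertex 0.00 0.00 0.00
    endloop
  endfacet
  facet normal 1.0000 0.0000 0.0000
    outer loop
      vertex 10.00 0.00 0.00
      vertex 10.00 12.73 0.00
      vertex 10.00 12.73 6.20
    endloop
  endfacet
  facet normal 1.0000 0.0000 0.0000
    outer loop
      vertex 10.00 0.00 0.00
      vertex 10.00 12.73 6.20
      vertex 10.00 0.00 6.20
    endloop
  endfacet
endsolid part

The G0 Z moves step by Δz≈1.55 mm. Every layer's G1 loop is the same polygon, so the solid is a straight extrusion of it from z=0 to z≈6.2. Closing with flat bottom and top caps and triangulating gives 12 facets — a rectangular box, roughly 10 × 12.7 mm footprint and 6.2 mm tall.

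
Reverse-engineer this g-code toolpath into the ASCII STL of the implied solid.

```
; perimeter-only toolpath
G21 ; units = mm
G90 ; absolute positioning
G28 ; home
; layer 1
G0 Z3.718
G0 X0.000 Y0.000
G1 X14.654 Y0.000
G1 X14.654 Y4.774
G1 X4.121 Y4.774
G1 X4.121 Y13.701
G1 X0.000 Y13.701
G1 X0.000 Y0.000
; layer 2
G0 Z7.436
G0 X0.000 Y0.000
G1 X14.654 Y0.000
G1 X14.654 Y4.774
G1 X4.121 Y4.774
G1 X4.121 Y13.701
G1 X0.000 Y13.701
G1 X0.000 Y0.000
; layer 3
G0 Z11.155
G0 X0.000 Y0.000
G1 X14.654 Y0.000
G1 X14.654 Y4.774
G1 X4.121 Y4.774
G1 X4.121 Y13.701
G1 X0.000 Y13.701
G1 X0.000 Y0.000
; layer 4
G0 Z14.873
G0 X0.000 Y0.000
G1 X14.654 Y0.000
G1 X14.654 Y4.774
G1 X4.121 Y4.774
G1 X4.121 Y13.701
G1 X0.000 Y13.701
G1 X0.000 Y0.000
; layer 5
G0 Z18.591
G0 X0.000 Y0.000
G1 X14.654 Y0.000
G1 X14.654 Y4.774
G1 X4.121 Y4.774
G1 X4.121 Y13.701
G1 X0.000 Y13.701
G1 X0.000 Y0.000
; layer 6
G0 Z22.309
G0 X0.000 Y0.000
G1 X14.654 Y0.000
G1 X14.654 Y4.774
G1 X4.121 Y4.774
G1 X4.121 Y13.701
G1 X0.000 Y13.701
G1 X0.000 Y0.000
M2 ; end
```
solid part
  facet normal 0.0000 0.0000 -1.0000
    outer loop
      vertex 14.654 4.774 0.000
      vertex 14.654 0.000 0.000
      vertex 0.000 0.000 0.000
    endloop
  endfacet
  facet normal 0.0000 0.0000 -1.0000
    outer loop
      vertex 4.121 4.774 0.000
      vertex 14.654 4.774 0.000
      vertex 0.000 0.000 0.000
    endloop
  endfacet
  facet normal 0.0000 0.0000 -1.0000
    outer loop
      vertex 4.121 13.701 0.000
      vertex 4.121 4.774 0.000
      vertex 0.000 0.000 0.000
    endloop
  endfacet
  facet normal 0.0000 0.0000 -1.0000
    outer loop
      vertex 0.000 13.701 0.000
      vertex 4.121 13.701 0.000
      vertex 0.000 0.000 0.000
    endloop
  endfacet
  facet normal 0.0000 0.0000 1.0000
    outer loop
      vertex 0.000 0.000 22.309
      vertex 14.654 0.000 22.309
      vertex 14.654 4.774 22.309
    endloop
  endfacet
  facet normal 0.0000 0.0000 1.0000
    outer loop
      vertex 0.000 0.000 22.309
      vertex 14.654 4.774 22.309
      vertex 4.121 4.774 22.309
    endloop
  endfacet
  facet normal 0.0000 0.0000 1.0000
    outer loop
      vertex 0.000 0.000 22.309
      vertex 4.121 4.774 22.309
      vertex 4.121 13.701 22.309
    endloop
  endfacet
  facet normal 0.0000 0.0000 1.0000
    outer loop
      vertex 0.000 0.000 22.309
      vertex 4.121 13.701 22.309
      vertex 0.000 13.701 22.309
    endloop
  endfacet
  facet normal 0.0000 -1.0000 0.0000
    outer loop
      vertex 0.000 0.000 0.000
      vertex 14.654 0.000 0.000
      vertex 14.654 0.000 22.309
    endloop
  endfacet
  facet normal 0.0000 -1.0000 0.0000
    outer loop
      vertex 0.000 0.000 0.000
      vertex 14.654 0.000 22.309
      vertex 0.000 0.000 22.309
    endloop
  endfacet
  facet normal 1.0000 0.0000 0.0000
    outer loop
      vertex 14.654 0.000 0.000
      vertex 14.654 4.774 0.000
      vertex 14.654 4.774 22.309
    endloop
  endfacet
  facet normal 1.0000 0.0000 0.0000
    outer loop
      vertex 14.654 0.000 0.000
      vertex 14.654 4.774 22.309
      vertex 14.654 0.000 22.309
    endloop
  endfacet
  facet normal 0.0000 1.0000 0.0000
    outer loop
      vertex 14.654 4.774 0.000
      vertex 4.121 4.774 0.000
      vertex 4.121 4.774 22.309
    endloop
  endfacet
  facet normal 0.0000 1.0000 0.0000
    outer loop
      vertex 14.654 4.774 0.000
      vertex 4.121 4.774 22.309
      vertex 14.654 4.774 22.309
    endloop
  endfacet
  facet normal 1.0000 0.0000 0.0000
    outer loop
      vertex 4.121 4.774 0.000
      vertex 4.121 13.701 0.000
      vertex 4.121 13.701 22.309
    endloop
  endfacet
  facet normal 1.0000 0.0000 0.0000
    outer loop
      vertex 4.121 4.774 0.000
      vertex 4.121 13.701 22.309
      vertex 4.121 4.774 22.309
    endloop
  endfacet
  facet normal 0.0000 1.0000 0.0000
    outer loop
      vertex 4.121 13.701 0.000
      vertex 0.000 13.701 0.000
      vertex 0.000 13.701 22.309
    endloop
  endfacet
  facet normal 0.0000 1.0000 0.0000
    outer loop
      vertex 4.121 13.701 0.000
      vertex 0.000 13.701 22.309
      vertex 4.121 13.701 22.309
    endloop
  endfacet
  facet normal -1.0000 0.0000 0.0000
    outer loop
      vertex 0.000 13.701 0.000
      vertex 0.000 0.000 0.000
      vertex 0.000 0.000 22.309
    endloop
  endfacet
  facet normal -1.0000 0.0000 0.0000
    outer loop
      vertex 0.000 13.701 0.000
      vertex 0.000 0.000 22.309
      vertex 0.000 13.701 22.309
    endloop
  endfacet
endsolid part

The G0 Z moves step by Δz≈3.718 mm. Every layer's G1 loop is the same polygon, so the solid is a straight extrusion of it from z=0 to z≈22.3. Closing with flat bottom and top caps and triangulating gives 20 facets — an L-shaped prism: outer 14.7 × 13.7 mm, arm thicknesses ≈ 4.77 mm (horizontal) and 4.12 mm (vertical), extruded 22.3 mm in z.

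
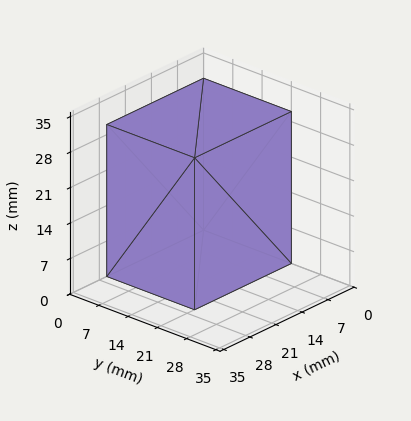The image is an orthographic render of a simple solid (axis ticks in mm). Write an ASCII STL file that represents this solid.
Reading the render: the shape is a rectangular box, roughly 26 × 21 mm footprint and 30 mm tall (dimensions read to the nearest mm from the axis ticks). For the STL, each face is triangulated and given an outward normal.

solid part
  facet normal 0.0000 0.0000 -1.0000
    outer loop
      vertex 26.000 21.000 0.000
      vertex 26.000 0.000 0.000
      vertex 0.000 0.000 0.000
    endloop
  endfacet
  facet normal 0.0000 0.0000 -1.0000
    outer loop
      vertex 0.000 21.000 0.000
      vertex 26.000 21.000 0.000
      vertex 0.000 0.000 0.000
    endloop
  endfacet
  facet normal 0.0000 0.0000 1.0000
    outer loop
      vertex 0.000 0.000 30.000
      vertex 26.000 0.000 30.000
      vertex 26.000 21.000 30.000
    endloop
  endfacet
  facet normal 0.0000 0.0000 1.0000
    outer loop
      vertex 0.000 0.000 30.000
      vertex 26.000 21.000 30.000
      vertex 0.000 21.000 30.000
    endloop
  endfacet
  facet normal 0.0000 -1.0000 0.0000
    outer loop
      vertex 0.000 0.000 0.000
      vertex 26.000 0.000 0.000
      vertex 26.000 0.000 30.000
    endloop
  endfacet
  facet normal 0.0000 -1.0000 0.0000
    outer loop
      vertex 0.000 0.000 0.000
      vertex 26.000 0.000 30.000
      vertex 0.000 0.000 30.000
    endloop
  endfacet
  facet normal 0.0000 1.0000 0.0000
    outer loop
      vertex 26.000 21.000 30.000
      vertex 26.000 21.000 0.000
      vertex 0.000 21.000 0.000
    endloop
  endfacet
  facet normal 0.0000 1.0000 0.0000
    outer loop
      vertex 0.000 21.000 30.000
      vertex 26.000 21.000 30.000
      vertex 0.000 21.000 0.000
    endloop
  endfacet
  facet normal -1.0000 0.0000 0.0000
    outer loop
      vertex 0.000 21.000 30.000
      vertex 0.000 21.000 0.000
      vertex 0.000 0.000 0.000
    endloop
  endfacet
  facet normal -1.0000 0.0000 0.0000
    outer loop
      vertex 0.000 0.000 30.000
      vertex 0.000 21.000 30.000
      vertex 0.000 0.000 0.000
    endloop
  endfacet
  facet normal 1.0000 0.0000 0.0000
    outer loop
      vertex 26.000 0.000 0.000
      vertex 26.000 21.000 0.000
      vertex 26.000 21.000 30.000
    endloop
  endfacet
  facet normal 1.0000 0.0000 0.0000
    outer loop
      vertex 26.000 0.000 0.000
      vertex 26.000 21.000 30.000
      vertex 26.000 0.000 30.000
    endloop
  endfacet
endsolid part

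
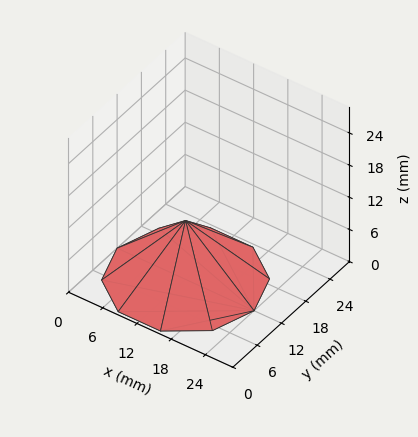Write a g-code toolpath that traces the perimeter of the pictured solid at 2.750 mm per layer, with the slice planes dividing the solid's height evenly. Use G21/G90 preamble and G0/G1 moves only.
Reading the render: the shape is a regular 10-sided pyramid, base circumscribed radius ≈ 12 mm, apex at z ≈ 11 mm (dimensions read to the nearest mm from the axis ticks). For the g-code, the solid's height is divided into equal slices at the stated Δz and each level perimeter traced with G1 moves after a G0 lift.

; perimeter-only toolpath
G21 ; units = mm
G90 ; absolute positioning
G28 ; home
; layer 1
G0 Z2.750
G0 X21.000 Y12.000
G1 X19.281 Y17.290
G1 X14.781 Y20.560
G1 X9.219 Y20.560
G1 X4.719 Y17.290
G1 X3.000 Y12.000
G1 X4.719 Y6.710
G1 X9.219 Y3.440
G1 X14.781 Y3.440
G1 X19.281 Y6.710
G1 X21.000 Y12.000
; layer 2
G0 Z5.500
G0 X18.000 Y12.000
G1 X16.854 Y15.527
G1 X13.854 Y17.706
G1 X10.146 Y17.706
G1 X7.146 Y15.527
G1 X6.000 Y12.000
G1 X7.146 Y8.473
G1 X10.146 Y6.293
G1 X13.854 Y6.293
G1 X16.854 Y8.473
G1 X18.000 Y12.000
; layer 3
G0 Z8.250
G0 X15.000 Y12.000
G1 X14.427 Y13.763
G1 X12.927 Y14.853
G1 X11.073 Y14.853
G1 X9.573 Y13.763
G1 X9.000 Y12.000
G1 X9.573 Y10.237
G1 X11.073 Y9.147
G1 X12.927 Y9.147
G1 X14.427 Y10.237
G1 X15.000 Y12.000
M2 ; end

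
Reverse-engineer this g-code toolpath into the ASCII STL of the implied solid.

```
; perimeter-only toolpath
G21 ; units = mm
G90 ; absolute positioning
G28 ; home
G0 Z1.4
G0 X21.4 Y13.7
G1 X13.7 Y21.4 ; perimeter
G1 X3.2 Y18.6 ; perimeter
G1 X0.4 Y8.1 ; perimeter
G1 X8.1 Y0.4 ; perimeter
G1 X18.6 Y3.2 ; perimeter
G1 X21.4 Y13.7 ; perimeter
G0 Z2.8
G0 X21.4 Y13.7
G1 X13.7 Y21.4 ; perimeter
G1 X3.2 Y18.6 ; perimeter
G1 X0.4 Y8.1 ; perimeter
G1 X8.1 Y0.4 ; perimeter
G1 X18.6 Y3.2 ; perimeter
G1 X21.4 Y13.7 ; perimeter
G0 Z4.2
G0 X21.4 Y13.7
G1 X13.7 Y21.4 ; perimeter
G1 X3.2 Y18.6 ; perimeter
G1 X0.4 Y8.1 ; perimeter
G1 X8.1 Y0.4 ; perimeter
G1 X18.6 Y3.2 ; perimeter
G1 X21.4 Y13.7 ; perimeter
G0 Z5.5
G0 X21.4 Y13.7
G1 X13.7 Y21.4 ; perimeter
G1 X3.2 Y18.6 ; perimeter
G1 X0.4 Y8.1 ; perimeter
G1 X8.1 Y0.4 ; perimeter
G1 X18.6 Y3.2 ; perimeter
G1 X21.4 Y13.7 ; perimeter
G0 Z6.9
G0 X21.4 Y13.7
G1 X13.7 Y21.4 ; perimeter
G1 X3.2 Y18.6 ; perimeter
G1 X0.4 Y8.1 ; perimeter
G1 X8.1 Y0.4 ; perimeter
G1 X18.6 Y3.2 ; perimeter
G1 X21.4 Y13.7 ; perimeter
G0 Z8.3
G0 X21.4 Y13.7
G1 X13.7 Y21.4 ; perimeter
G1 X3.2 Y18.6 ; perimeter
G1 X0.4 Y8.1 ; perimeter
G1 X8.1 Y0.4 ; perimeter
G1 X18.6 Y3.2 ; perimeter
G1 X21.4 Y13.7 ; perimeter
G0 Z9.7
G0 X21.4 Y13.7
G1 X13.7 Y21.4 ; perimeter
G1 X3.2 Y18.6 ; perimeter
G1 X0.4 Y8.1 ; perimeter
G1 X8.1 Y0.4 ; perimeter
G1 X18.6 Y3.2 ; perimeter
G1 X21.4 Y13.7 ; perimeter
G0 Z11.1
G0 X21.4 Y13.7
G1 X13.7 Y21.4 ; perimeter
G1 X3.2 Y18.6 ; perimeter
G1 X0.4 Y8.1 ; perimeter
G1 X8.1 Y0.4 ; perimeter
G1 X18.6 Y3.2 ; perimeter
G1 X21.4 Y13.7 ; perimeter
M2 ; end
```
solid part
  facet normal 0.0000 0.0000 -1.0000
    outer loop
      vertex 3.2 18.6 0.0
      vertex 13.7 21.4 0.0
      vertex 21.4 13.7 0.0
    endloop
  endfacet
  facet normal 0.0000 0.0000 -1.0000
    outer loop
      vertex 0.4 8.1 0.0
      vertex 3.2 18.6 0.0
      vertex 21.4 13.7 0.0
    endloop
  endfacet
  facet normal 0.0000 0.0000 -1.0000
    outer loop
      vertex 8.1 0.4 0.0
      vertex 0.4 8.1 0.0
      vertex 21.4 13.7 0.0
    endloop
  endfacet
  facet normal 0.0000 0.0000 -1.0000
    outer loop
      vertex 18.6 3.2 0.0
      vertex 8.1 0.4 0.0
      vertex 21.4 13.7 0.0
    endloop
  endfacet
  facet normal 0.0000 0.0000 1.0000
    outer loop
      vertex 21.4 13.7 11.1
      vertex 13.7 21.4 11.1
      vertex 3.2 18.6 11.1
    endloop
  endfacet
  facet normal 0.0000 0.0000 1.0000
    outer loop
      vertex 21.4 13.7 11.1
      vertex 3.2 18.6 11.1
      vertex 0.4 8.1 11.1
    endloop
  endfacet
  facet normal 0.0000 0.0000 1.0000
    outer loop
      vertex 21.4 13.7 11.1
      vertex 0.4 8.1 11.1
      vertex 8.1 0.4 11.1
    endloop
  endfacet
  facet normal 0.0000 0.0000 1.0000
    outer loop
      vertex 21.4 13.7 11.1
      vertex 8.1 0.4 11.1
      vertex 18.6 3.2 11.1
    endloop
  endfacet
  facet normal 0.7071 0.7071 0.0000
    outer loop
      vertex 21.4 13.7 0.0
      vertex 13.7 21.4 0.0
      vertex 13.7 21.4 11.1
    endloop
  endfacet
  facet normal 0.7071 0.7071 0.0000
    outer loop
      vertex 21.4 13.7 0.0
      vertex 13.7 21.4 11.1
      vertex 21.4 13.7 11.1
    endloop
  endfacet
  facet normal -0.2577 0.9662 0.0000
    outer loop
      vertex 13.7 21.4 0.0
      vertex 3.2 18.6 0.0
      vertex 3.2 18.6 11.1
    endloop
  endfacet
  facet normal -0.2577 0.9662 0.0000
    outer loop
      vertex 13.7 21.4 0.0
      vertex 3.2 18.6 11.1
      vertex 13.7 21.4 11.1
    endloop
  endfacet
  facet normal -0.9662 0.2577 0.0000
    outer loop
      vertex 3.2 18.6 0.0
      vertex 0.4 8.1 0.0
      vertex 0.4 8.1 11.1
    endloop
  endfacet
  facet normal -0.9662 0.2577 0.0000
    outer loop
      vertex 3.2 18.6 0.0
      vertex 0.4 8.1 11.1
      vertex 3.2 18.6 11.1
    endloop
  endfacet
  facet normal -0.7071 -0.7071 0.0000
    outer loop
      vertex 0.4 8.1 0.0
      vertex 8.1 0.4 0.0
      vertex 8.1 0.4 11.1
    endloop
  endfacet
  facet normal -0.7071 -0.7071 0.0000
    outer loop
      vertex 0.4 8.1 0.0
      vertex 8.1 0.4 11.1
      vertex 0.4 8.1 11.1
    endloop
  endfacet
  facet normal 0.2577 -0.9662 0.0000
    outer loop
      vertex 8.1 0.4 0.0
      vertex 18.6 3.2 0.0
      vertex 18.6 3.2 11.1
    endloop
  endfacet
  facet normal 0.2577 -0.9662 0.0000
    outer loop
      vertex 8.1 0.4 0.0
      vertex 18.6 3.2 11.1
      vertex 8.1 0.4 11.1
    endloop
  endfacet
  facet normal 0.9662 -0.2577 0.0000
    outer loop
      vertex 18.6 3.2 0.0
      vertex 21.4 13.7 0.0
      vertex 21.4 13.7 11.1
    endloop
  endfacet
  facet normal 0.9662 -0.2577 0.0000
    outer loop
      vertex 18.6 3.2 0.0
      vertex 21.4 13.7 11.1
      vertex 18.6 3.2 11.1
    endloop
  endfacet
endsolid part

The G0 Z moves step by Δz≈1.4 mm. Every layer's G1 loop is the same polygon, so the solid is a straight extrusion of it from z=0 to z≈11.1. Closing with flat bottom and top caps and triangulating gives 20 facets — a regular 6-sided prism (a cylinder approximated with 6 flat sides), circumscribed radius ≈ 10.9 mm, height ≈ 11.1 mm.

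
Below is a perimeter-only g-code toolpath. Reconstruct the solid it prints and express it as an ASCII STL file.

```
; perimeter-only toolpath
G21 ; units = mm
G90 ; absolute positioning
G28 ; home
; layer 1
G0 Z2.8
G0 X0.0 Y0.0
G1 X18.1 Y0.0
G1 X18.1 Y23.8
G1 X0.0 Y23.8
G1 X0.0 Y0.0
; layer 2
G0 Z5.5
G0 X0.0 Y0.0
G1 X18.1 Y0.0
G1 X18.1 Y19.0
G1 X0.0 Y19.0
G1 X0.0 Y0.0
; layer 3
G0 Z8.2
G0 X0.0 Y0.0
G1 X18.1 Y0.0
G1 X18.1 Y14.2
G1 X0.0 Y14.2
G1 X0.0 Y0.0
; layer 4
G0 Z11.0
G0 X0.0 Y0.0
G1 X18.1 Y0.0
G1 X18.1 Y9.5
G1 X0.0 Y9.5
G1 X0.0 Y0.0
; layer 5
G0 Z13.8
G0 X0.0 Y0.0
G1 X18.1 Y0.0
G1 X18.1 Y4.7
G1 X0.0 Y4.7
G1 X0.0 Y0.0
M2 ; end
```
solid part
  facet normal 0.0000 0.0000 -1.0000
    outer loop
      vertex 18.1 28.5 0.0
      vertex 18.1 0.0 0.0
      vertex 0.0 0.0 0.0
    endloop
  endfacet
  facet normal 0.0000 0.0000 -1.0000
    outer loop
      vertex 0.0 28.5 0.0
      vertex 18.1 28.5 0.0
      vertex 0.0 0.0 0.0
    endloop
  endfacet
  facet normal 0.0000 -1.0000 0.0000
    outer loop
      vertex 0.0 0.0 0.0
      vertex 18.1 0.0 0.0
      vertex 18.1 0.0 16.5
    endloop
  endfacet
  facet normal 0.0000 -1.0000 0.0000
    outer loop
      vertex 0.0 0.0 0.0
      vertex 18.1 0.0 16.5
      vertex 0.0 0.0 16.5
    endloop
  endfacet
  facet normal 0.0000 0.5010 0.8654
    outer loop
      vertex 0.0 0.0 16.5
      vertex 18.1 0.0 16.5
      vertex 18.1 28.5 0.0
    endloop
  endfacet
  facet normal 0.0000 0.5010 0.8654
    outer loop
      vertex 0.0 0.0 16.5
      vertex 18.1 28.5 0.0
      vertex 0.0 28.5 0.0
    endloop
  endfacet
  facet normal -1.0000 0.0000 0.0000
    outer loop
      vertex 0.0 0.0 16.5
      vertex 0.0 28.5 0.0
      vertex 0.0 0.0 0.0
    endloop
  endfacet
  facet normal 1.0000 0.0000 0.0000
    outer loop
      vertex 18.1 0.0 0.0
      vertex 18.1 28.5 0.0
      vertex 18.1 0.0 16.5
    endloop
  endfacet
endsolid part

The G0 Z moves step by Δz≈2.8 mm. The G1 loops shrink linearly with z, so the solid tapers from its base footprint up to z≈16.5. Closing with a flat bottom cap and the tapered top and triangulating gives 8 facets — a wedge (ramp): 18.1 × 28.5 mm base, rising to 16.5 mm along the y=0 edge and sloping linearly to z=0 at y=28.5.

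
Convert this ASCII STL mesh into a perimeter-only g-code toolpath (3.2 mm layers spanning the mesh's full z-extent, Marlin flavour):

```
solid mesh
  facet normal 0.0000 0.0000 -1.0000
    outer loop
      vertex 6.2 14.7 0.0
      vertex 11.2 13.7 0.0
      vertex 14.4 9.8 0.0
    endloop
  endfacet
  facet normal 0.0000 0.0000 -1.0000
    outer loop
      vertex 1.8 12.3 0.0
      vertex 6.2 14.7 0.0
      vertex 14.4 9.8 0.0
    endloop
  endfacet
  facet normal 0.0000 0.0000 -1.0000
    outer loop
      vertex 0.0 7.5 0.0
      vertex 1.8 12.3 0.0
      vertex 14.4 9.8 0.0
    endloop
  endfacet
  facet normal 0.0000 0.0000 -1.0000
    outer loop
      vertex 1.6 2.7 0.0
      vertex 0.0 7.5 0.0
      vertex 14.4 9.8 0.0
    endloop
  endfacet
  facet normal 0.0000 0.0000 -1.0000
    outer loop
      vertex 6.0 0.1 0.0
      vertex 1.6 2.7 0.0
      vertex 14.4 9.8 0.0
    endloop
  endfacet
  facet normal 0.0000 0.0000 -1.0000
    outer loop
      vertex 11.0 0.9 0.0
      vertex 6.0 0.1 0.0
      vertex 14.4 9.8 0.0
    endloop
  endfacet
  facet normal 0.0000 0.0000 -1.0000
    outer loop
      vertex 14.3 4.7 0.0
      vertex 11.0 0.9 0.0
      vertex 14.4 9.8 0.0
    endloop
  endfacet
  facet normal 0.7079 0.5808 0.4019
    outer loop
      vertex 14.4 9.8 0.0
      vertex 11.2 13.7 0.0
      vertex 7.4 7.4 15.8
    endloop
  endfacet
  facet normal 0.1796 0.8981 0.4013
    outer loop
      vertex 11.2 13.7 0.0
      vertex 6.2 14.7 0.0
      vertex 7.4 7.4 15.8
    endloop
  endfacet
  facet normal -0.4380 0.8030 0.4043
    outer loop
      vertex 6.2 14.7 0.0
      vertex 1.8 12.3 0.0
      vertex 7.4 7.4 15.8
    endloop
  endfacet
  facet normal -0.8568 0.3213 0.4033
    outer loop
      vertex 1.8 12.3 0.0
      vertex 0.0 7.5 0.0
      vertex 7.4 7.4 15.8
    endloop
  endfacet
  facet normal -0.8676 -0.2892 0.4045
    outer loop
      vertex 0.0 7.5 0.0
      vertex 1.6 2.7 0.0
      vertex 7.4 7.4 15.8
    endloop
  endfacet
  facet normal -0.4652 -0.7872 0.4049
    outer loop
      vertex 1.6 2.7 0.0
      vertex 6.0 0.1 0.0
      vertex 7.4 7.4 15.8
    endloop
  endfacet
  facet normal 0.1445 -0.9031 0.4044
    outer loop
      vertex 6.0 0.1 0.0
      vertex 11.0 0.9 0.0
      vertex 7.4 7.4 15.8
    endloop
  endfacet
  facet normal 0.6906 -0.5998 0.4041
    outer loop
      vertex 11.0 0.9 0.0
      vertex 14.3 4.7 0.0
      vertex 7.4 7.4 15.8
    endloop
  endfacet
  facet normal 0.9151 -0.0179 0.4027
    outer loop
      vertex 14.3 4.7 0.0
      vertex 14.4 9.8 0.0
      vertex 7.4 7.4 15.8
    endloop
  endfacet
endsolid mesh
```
; perimeter-only toolpath
G21 ; units = mm
G90 ; absolute positioning
G28 ; home
; layer 1
G0 Z3.2
G0 X13.0 Y9.3
G1 X10.4 Y12.4
G1 X6.4 Y13.2
G1 X2.9 Y11.3
G1 X1.5 Y7.5
G1 X2.8 Y3.6
G1 X6.3 Y1.6
G1 X10.3 Y2.2
G1 X12.9 Y5.2
G1 X13.0 Y9.3
; layer 2
G0 Z6.3
G0 X11.6 Y8.8
G1 X9.7 Y11.2
G1 X6.7 Y11.8
G1 X4.0 Y10.3
G1 X3.0 Y7.5
G1 X3.9 Y4.6
G1 X6.6 Y3.0
G1 X9.6 Y3.5
G1 X11.5 Y5.8
G1 X11.6 Y8.8
; layer 3
G0 Z9.5
G0 X10.2 Y8.4
G1 X8.9 Y9.9
G1 X6.9 Y10.3
G1 X5.2 Y9.4
G1 X4.4 Y7.4
G1 X5.1 Y5.5
G1 X6.8 Y4.5
G1 X8.8 Y4.8
G1 X10.2 Y6.3
G1 X10.2 Y8.4
; layer 4
G0 Z12.6
G0 X8.8 Y7.9
G1 X8.2 Y8.7
G1 X7.2 Y8.9
G1 X6.3 Y8.4
G1 X5.9 Y7.4
G1 X6.2 Y6.5
G1 X7.1 Y5.9
G1 X8.1 Y6.1
G1 X8.8 Y6.9
G1 X8.8 Y7.9
M2 ; end

The solid is a regular 9-sided pyramid, base circumscribed radius ≈ 7.4 mm, apex at z ≈ 15.8 mm. Slicing at Δz = 3.2 mm — 5 equal slices spanning the solid's height, so layer i sits at z = i·h/5 — gives 4 non-empty perimeters. Each is a 9-segment closed polygon; G0 lifts to the layer z and rapids to the start vertex, then G1 traces the edges. The cross-section shrinks linearly with z (the slice at the apex is degenerate and omitted).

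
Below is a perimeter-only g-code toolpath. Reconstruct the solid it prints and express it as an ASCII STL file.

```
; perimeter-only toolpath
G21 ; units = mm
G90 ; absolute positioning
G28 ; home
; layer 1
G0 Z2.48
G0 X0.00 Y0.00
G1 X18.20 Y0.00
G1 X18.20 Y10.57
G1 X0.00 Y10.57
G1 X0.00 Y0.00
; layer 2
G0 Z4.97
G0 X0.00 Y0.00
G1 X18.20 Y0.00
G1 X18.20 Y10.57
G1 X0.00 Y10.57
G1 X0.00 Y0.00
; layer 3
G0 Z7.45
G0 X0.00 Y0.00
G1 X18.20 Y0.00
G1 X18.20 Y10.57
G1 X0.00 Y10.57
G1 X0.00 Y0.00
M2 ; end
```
solid part
  facet normal 0.0000 0.0000 -1.0000
    outer loop
      vertex 18.20 10.57 0.00
      vertex 18.20 0.00 0.00
      vertex 0.00 0.00 0.00
    endloop
  endfacet
  facet normal 0.0000 0.0000 -1.0000
    outer loop
      vertex 0.00 10.57 0.00
      vertex 18.20 10.57 0.00
      vertex 0.00 0.00 0.00
    endloop
  endfacet
  facet normal 0.0000 0.0000 1.0000
    outer loop
      vertex 0.00 0.00 7.45
      vertex 18.20 0.00 7.45
      vertex 18.20 10.57 7.45
    endloop
  endfacet
  facet normal 0.0000 0.0000 1.0000
    outer loop
      vertex 0.00 0.00 7.45
      vertex 18.20 10.57 7.45
      vertex 0.00 10.57 7.45
    endloop
  endfacet
  facet normal 0.0000 -1.0000 0.0000
    outer loop
      vertex 0.00 0.00 0.00
      vertex 18.20 0.00 0.00
      vertex 18.20 0.00 7.45
    endloop
  endfacet
  facet normal 0.0000 -1.0000 0.0000
    outer loop
      vertex 0.00 0.00 0.00
      vertex 18.20 0.00 7.45
      vertex 0.00 0.00 7.45
    endloop
  endfacet
  facet normal 0.0000 1.0000 0.0000
    outer loop
      vertex 18.20 10.57 7.45
      vertex 18.20 10.57 0.00
      vertex 0.00 10.57 0.00
    endloop
  endfacet
  facet normal 0.0000 1.0000 0.0000
    outer loop
      vertex 0.00 10.57 7.45
      vertex 18.20 10.57 7.45
      vertex 0.00 10.57 0.00
    endloop
  endfacet
  facet normal -1.0000 0.0000 0.0000
    outer loop
      vertex 0.00 10.57 7.45
      vertex 0.00 10.57 0.00
      vertex 0.00 0.00 0.00
    endloop
  endfacet
  facet normal -1.0000 0.0000 0.0000
    outer loop
      vertex 0.00 0.00 7.45
      vertex 0.00 10.57 7.45
      vertex 0.00 0.00 0.00
    endloop
  endfacet
  facet normal 1.0000 0.0000 0.0000
    outer loop
      vertex 18.20 0.00 0.00
      vertex 18.20 10.57 0.00
      vertex 18.20 10.57 7.45
    endloop
  endfacet
  facet normal 1.0000 0.0000 0.0000
    outer loop
      vertex 18.20 0.00 0.00
      vertex 18.20 10.57 7.45
      vertex 18.20 0.00 7.45
    endloop
  endfacet
endsolid part

The G0 Z moves step by Δz≈2.48 mm. Every layer's G1 loop is the same polygon, so the solid is a straight extrusion of it from z=0 to z≈7.45. Closing with flat bottom and top caps and triangulating gives 12 facets — a rectangular box, roughly 18.2 × 10.6 mm footprint and 7.45 mm tall.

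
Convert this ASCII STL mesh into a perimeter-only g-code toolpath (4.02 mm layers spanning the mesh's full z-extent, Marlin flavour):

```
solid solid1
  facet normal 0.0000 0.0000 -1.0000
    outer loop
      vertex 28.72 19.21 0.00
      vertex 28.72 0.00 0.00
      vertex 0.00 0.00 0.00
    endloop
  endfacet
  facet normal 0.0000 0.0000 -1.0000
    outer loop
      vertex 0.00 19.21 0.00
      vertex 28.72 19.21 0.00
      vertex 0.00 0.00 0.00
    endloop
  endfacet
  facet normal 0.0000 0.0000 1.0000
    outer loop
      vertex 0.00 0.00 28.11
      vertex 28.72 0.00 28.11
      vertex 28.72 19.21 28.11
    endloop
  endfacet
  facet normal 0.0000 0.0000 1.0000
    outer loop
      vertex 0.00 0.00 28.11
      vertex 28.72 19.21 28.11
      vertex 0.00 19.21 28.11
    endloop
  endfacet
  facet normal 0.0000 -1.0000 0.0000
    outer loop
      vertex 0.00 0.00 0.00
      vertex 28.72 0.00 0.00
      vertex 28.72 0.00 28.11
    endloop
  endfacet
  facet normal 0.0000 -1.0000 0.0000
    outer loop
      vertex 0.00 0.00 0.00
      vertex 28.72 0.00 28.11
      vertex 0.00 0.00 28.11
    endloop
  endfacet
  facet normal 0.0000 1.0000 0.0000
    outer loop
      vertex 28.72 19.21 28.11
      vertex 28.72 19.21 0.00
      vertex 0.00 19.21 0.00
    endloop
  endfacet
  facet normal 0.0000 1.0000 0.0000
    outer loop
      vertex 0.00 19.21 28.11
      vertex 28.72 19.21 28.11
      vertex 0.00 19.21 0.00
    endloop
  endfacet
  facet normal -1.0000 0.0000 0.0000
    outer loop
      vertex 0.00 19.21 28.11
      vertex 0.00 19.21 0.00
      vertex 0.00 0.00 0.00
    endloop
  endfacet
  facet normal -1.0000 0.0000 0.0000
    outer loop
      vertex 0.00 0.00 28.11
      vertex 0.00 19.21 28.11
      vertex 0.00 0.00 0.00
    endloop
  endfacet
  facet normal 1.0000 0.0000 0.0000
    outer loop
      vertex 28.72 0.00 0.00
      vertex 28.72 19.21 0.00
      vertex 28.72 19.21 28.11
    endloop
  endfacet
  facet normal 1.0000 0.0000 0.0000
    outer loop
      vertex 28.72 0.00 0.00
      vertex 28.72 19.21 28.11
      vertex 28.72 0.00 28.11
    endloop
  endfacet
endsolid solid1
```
; perimeter-only toolpath
G21 ; units = mm
G90 ; absolute positioning
G28 ; home
; layer 1
G0 Z4.02
G0 X0.00 Y0.00
G1 X28.72 Y0.00
G1 X28.72 Y19.21
G1 X0.00 Y19.21
G1 X0.00 Y0.00
; layer 2
G0 Z8.03
G0 X0.00 Y0.00
G1 X28.72 Y0.00
G1 X28.72 Y19.21
G1 X0.00 Y19.21
G1 X0.00 Y0.00
; layer 3
G0 Z12.05
G0 X0.00 Y0.00
G1 X28.72 Y0.00
G1 X28.72 Y19.21
G1 X0.00 Y19.21
G1 X0.00 Y0.00
; layer 4
G0 Z16.06
G0 X0.00 Y0.00
G1 X28.72 Y0.00
G1 X28.72 Y19.21
G1 X0.00 Y19.21
G1 X0.00 Y0.00
; layer 5
G0 Z20.08
G0 X0.00 Y0.00
G1 X28.72 Y0.00
G1 X28.72 Y19.21
G1 X0.00 Y19.21
G1 X0.00 Y0.00
; layer 6
G0 Z24.09
G0 X0.00 Y0.00
G1 X28.72 Y0.00
G1 X28.72 Y19.21
G1 X0.00 Y19.21
G1 X0.00 Y0.00
; layer 7
G0 Z28.11
G0 X0.00 Y0.00
G1 X28.72 Y0.00
G1 X28.72 Y19.21
G1 X0.00 Y19.21
G1 X0.00 Y0.00
M2 ; end

The solid is a rectangular box, roughly 28.7 × 19.2 mm footprint and 28.1 mm tall. Slicing at Δz = 4.02 mm — 7 equal slices spanning the solid's height, so layer i sits at z = i·h/7 — gives 7 non-empty perimeters. Each is a 4-segment closed polygon; G0 lifts to the layer z and rapids to the start vertex, then G1 traces the edges.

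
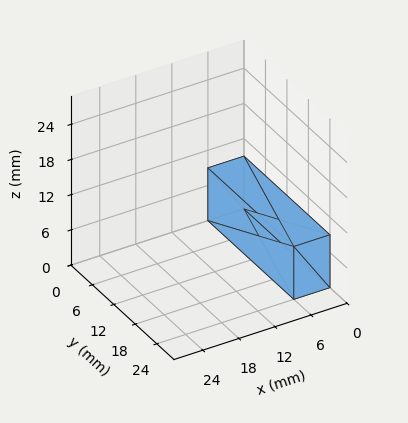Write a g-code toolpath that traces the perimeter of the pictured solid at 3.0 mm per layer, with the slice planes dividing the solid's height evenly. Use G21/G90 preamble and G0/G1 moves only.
Reading the render: the shape is a rectangular box, roughly 6 × 24 mm footprint and 9 mm tall (dimensions read to the nearest mm from the axis ticks). For the g-code, the solid's height is divided into equal slices at the stated Δz and each level perimeter traced with G1 moves after a G0 lift.

; perimeter-only toolpath
G21 ; units = mm
G90 ; absolute positioning
G28 ; home
; layer 1
G0 Z3.0
G0 X0.0 Y0.0
G1 X6.0 Y0.0
G1 X6.0 Y24.0
G1 X0.0 Y24.0
G1 X0.0 Y0.0
; layer 2
G0 Z6.0
G0 X0.0 Y0.0
G1 X6.0 Y0.0
G1 X6.0 Y24.0
G1 X0.0 Y24.0
G1 X0.0 Y0.0
; layer 3
G0 Z9.0
G0 X0.0 Y0.0
G1 X6.0 Y0.0
G1 X6.0 Y24.0
G1 X0.0 Y24.0
G1 X0.0 Y0.0
M2 ; end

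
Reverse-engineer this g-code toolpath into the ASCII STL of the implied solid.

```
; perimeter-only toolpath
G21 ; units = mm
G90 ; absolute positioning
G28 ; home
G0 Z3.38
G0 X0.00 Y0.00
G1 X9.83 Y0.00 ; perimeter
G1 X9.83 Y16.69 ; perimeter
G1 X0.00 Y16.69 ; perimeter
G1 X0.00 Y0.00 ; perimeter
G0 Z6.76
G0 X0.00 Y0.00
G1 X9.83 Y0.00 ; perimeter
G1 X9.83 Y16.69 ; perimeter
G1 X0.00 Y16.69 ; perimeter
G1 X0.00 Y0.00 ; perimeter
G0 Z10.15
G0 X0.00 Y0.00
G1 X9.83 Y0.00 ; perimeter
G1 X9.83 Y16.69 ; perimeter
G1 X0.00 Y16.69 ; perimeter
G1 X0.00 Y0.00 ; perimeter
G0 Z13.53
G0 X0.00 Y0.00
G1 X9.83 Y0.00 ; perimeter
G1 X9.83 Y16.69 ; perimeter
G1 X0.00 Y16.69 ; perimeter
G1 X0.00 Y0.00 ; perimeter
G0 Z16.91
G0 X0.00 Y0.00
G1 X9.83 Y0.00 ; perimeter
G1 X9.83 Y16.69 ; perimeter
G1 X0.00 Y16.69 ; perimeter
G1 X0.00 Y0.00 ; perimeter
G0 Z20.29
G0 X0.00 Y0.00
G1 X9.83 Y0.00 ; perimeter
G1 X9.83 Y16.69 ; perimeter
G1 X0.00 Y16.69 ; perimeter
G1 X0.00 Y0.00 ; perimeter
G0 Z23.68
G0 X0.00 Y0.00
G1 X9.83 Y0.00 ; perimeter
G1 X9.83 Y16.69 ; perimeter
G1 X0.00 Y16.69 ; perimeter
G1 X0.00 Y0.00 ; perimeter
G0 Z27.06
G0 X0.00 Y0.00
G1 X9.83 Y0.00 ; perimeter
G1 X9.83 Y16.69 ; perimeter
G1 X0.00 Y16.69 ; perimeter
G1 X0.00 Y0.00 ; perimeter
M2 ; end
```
solid part
  facet normal 0.0000 0.0000 -1.0000
    outer loop
      vertex 9.83 16.69 0.00
      vertex 9.83 0.00 0.00
      vertex 0.00 0.00 0.00
    endloop
  endfacet
  facet normal 0.0000 0.0000 -1.0000
    outer loop
      vertex 0.00 16.69 0.00
      vertex 9.83 16.69 0.00
      vertex 0.00 0.00 0.00
    endloop
  endfacet
  facet normal 0.0000 0.0000 1.0000
    outer loop
      vertex 0.00 0.00 27.06
      vertex 9.83 0.00 27.06
      vertex 9.83 16.69 27.06
    endloop
  endfacet
  facet normal 0.0000 0.0000 1.0000
    outer loop
      vertex 0.00 0.00 27.06
      vertex 9.83 16.69 27.06
      vertex 0.00 16.69 27.06
    endloop
  endfacet
  facet normal 0.0000 -1.0000 0.0000
    outer loop
      vertex 0.00 0.00 0.00
      vertex 9.83 0.00 0.00
      vertex 9.83 0.00 27.06
    endloop
  endfacet
  facet normal 0.0000 -1.0000 0.0000
    outer loop
      vertex 0.00 0.00 0.00
      vertex 9.83 0.00 27.06
      vertex 0.00 0.00 27.06
    endloop
  endfacet
  facet normal 0.0000 1.0000 0.0000
    outer loop
      vertex 9.83 16.69 27.06
      vertex 9.83 16.69 0.00
      vertex 0.00 16.69 0.00
    endloop
  endfacet
  facet normal 0.0000 1.0000 0.0000
    outer loop
      vertex 0.00 16.69 27.06
      vertex 9.83 16.69 27.06
      vertex 0.00 16.69 0.00
    endloop
  endfacet
  facet normal -1.0000 0.0000 0.0000
    outer loop
      vertex 0.00 16.69 27.06
      vertex 0.00 16.69 0.00
      vertex 0.00 0.00 0.00
    endloop
  endfacet
  facet normal -1.0000 0.0000 0.0000
    outer loop
      vertex 0.00 0.00 27.06
      vertex 0.00 16.69 27.06
      vertex 0.00 0.00 0.00
    endloop
  endfacet
  facet normal 1.0000 0.0000 0.0000
    outer loop
      vertex 9.83 0.00 0.00
      vertex 9.83 16.69 0.00
      vertex 9.83 16.69 27.06
    endloop
  endfacet
  facet normal 1.0000 0.0000 0.0000
    outer loop
      vertex 9.83 0.00 0.00
      vertex 9.83 16.69 27.06
      vertex 9.83 0.00 27.06
    endloop
  endfacet
endsolid part

The G0 Z moves step by Δz≈3.38 mm. Every layer's G1 loop is the same polygon, so the solid is a straight extrusion of it from z=0 to z≈27.1. Closing with flat bottom and top caps and triangulating gives 12 facets — a rectangular box, roughly 9.83 × 16.7 mm footprint and 27.1 mm tall.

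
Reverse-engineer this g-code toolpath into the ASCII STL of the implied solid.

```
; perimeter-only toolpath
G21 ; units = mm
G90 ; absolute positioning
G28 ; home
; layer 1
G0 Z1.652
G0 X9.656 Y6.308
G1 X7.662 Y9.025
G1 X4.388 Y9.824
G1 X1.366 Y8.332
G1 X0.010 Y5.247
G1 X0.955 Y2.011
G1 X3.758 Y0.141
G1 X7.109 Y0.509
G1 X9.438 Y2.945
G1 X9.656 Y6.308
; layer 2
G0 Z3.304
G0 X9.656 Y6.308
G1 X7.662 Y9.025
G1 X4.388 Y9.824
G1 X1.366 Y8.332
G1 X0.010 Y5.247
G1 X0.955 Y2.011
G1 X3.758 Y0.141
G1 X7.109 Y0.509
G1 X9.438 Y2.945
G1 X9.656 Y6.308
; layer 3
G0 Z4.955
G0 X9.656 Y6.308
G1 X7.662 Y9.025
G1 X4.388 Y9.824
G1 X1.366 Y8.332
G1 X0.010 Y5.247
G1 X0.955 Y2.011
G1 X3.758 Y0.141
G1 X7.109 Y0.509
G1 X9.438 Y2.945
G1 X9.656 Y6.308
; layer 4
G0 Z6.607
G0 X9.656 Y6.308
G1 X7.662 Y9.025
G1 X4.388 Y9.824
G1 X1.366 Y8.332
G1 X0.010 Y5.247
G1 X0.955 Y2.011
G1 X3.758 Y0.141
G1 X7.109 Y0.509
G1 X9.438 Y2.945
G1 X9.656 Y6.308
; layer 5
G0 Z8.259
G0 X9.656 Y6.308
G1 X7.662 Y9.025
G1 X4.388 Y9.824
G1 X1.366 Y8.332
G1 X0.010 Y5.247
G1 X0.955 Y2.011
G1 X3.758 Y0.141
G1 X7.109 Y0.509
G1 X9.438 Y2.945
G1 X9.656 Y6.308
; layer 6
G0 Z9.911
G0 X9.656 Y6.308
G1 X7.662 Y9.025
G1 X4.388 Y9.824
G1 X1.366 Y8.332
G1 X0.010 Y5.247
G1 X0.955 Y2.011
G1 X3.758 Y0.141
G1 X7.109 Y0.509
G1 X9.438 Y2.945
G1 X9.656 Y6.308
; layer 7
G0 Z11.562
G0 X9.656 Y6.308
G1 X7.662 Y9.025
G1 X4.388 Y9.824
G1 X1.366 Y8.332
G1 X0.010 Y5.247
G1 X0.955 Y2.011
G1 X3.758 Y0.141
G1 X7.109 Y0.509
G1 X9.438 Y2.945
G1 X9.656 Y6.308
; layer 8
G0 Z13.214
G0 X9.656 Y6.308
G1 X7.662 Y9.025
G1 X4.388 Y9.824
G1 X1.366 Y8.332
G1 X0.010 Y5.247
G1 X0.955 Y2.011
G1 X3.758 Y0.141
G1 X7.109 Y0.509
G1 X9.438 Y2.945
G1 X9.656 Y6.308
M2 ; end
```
solid part
  facet normal 0.0000 0.0000 -1.0000
    outer loop
      vertex 4.388 9.824 0.000
      vertex 7.662 9.025 0.000
      vertex 9.656 6.308 0.000
    endloop
  endfacet
  facet normal 0.0000 0.0000 -1.0000
    outer loop
      vertex 1.366 8.332 0.000
      vertex 4.388 9.824 0.000
      vertex 9.656 6.308 0.000
    endloop
  endfacet
  facet normal 0.0000 0.0000 -1.0000
    outer loop
      vertex 0.010 5.247 0.000
      vertex 1.366 8.332 0.000
      vertex 9.656 6.308 0.000
    endloop
  endfacet
  facet normal 0.0000 0.0000 -1.0000
    outer loop
      vertex 0.955 2.011 0.000
      vertex 0.010 5.247 0.000
      vertex 9.656 6.308 0.000
    endloop
  endfacet
  facet normal 0.0000 0.0000 -1.0000
    outer loop
      vertex 3.758 0.141 0.000
      vertex 0.955 2.011 0.000
      vertex 9.656 6.308 0.000
    endloop
  endfacet
  facet normal 0.0000 0.0000 -1.0000
    outer loop
      vertex 7.109 0.509 0.000
      vertex 3.758 0.141 0.000
      vertex 9.656 6.308 0.000
    endloop
  endfacet
  facet normal 0.0000 0.0000 -1.0000
    outer loop
      vertex 9.438 2.945 0.000
      vertex 7.109 0.509 0.000
      vertex 9.656 6.308 0.000
    endloop
  endfacet
  facet normal 0.0000 0.0000 1.0000
    outer loop
      vertex 9.656 6.308 13.214
      vertex 7.662 9.025 13.214
      vertex 4.388 9.824 13.214
    endloop
  endfacet
  facet normal 0.0000 0.0000 1.0000
    outer loop
      vertex 9.656 6.308 13.214
      vertex 4.388 9.824 13.214
      vertex 1.366 8.332 13.214
    endloop
  endfacet
  facet normal 0.0000 0.0000 1.0000
    outer loop
      vertex 9.656 6.308 13.214
      vertex 1.366 8.332 13.214
      vertex 0.010 5.247 13.214
    endloop
  endfacet
  facet normal 0.0000 0.0000 1.0000
    outer loop
      vertex 9.656 6.308 13.214
      vertex 0.010 5.247 13.214
      vertex 0.955 2.011 13.214
    endloop
  endfacet
  facet normal 0.0000 0.0000 1.0000
    outer loop
      vertex 9.656 6.308 13.214
      vertex 0.955 2.011 13.214
      vertex 3.758 0.141 13.214
    endloop
  endfacet
  facet normal 0.0000 0.0000 1.0000
    outer loop
      vertex 9.656 6.308 13.214
      vertex 3.758 0.141 13.214
      vertex 7.109 0.509 13.214
    endloop
  endfacet
  facet normal 0.0000 0.0000 1.0000
    outer loop
      vertex 9.656 6.308 13.214
      vertex 7.109 0.509 13.214
      vertex 9.438 2.945 13.214
    endloop
  endfacet
  facet normal 0.8062 0.5917 0.0000
    outer loop
      vertex 9.656 6.308 0.000
      vertex 7.662 9.025 0.000
      vertex 7.662 9.025 13.214
    endloop
  endfacet
  facet normal 0.8062 0.5917 0.0000
    outer loop
      vertex 9.656 6.308 0.000
      vertex 7.662 9.025 13.214
      vertex 9.656 6.308 13.214
    endloop
  endfacet
  facet normal 0.2371 0.9715 0.0000
    outer loop
      vertex 7.662 9.025 0.000
      vertex 4.388 9.824 0.000
      vertex 4.388 9.824 13.214
    endloop
  endfacet
  facet normal 0.2371 0.9715 0.0000
    outer loop
      vertex 7.662 9.025 0.000
      vertex 4.388 9.824 13.214
      vertex 7.662 9.025 13.214
    endloop
  endfacet
  facet normal -0.4427 0.8967 0.0000
    outer loop
      vertex 4.388 9.824 0.000
      vertex 1.366 8.332 0.000
      vertex 1.366 8.332 13.214
    endloop
  endfacet
  facet normal -0.4427 0.8967 0.0000
    outer loop
      vertex 4.388 9.824 0.000
      vertex 1.366 8.332 13.214
      vertex 4.388 9.824 13.214
    endloop
  endfacet
  facet normal -0.9155 0.4024 0.0000
    outer loop
      vertex 1.366 8.332 0.000
      vertex 0.010 5.247 0.000
      vertex 0.010 5.247 13.214
    endloop
  endfacet
  facet normal -0.9155 0.4024 0.0000
    outer loop
      vertex 1.366 8.332 0.000
      vertex 0.010 5.247 13.214
      vertex 1.366 8.332 13.214
    endloop
  endfacet
  facet normal -0.9599 -0.2803 0.0000
    outer loop
      vertex 0.010 5.247 0.000
      vertex 0.955 2.011 0.000
      vertex 0.955 2.011 13.214
    endloop
  endfacet
  facet normal -0.9599 -0.2803 0.0000
    outer loop
      vertex 0.010 5.247 0.000
      vertex 0.955 2.011 13.214
      vertex 0.010 5.247 13.214
    endloop
  endfacet
  facet normal -0.5550 -0.8319 0.0000
    outer loop
      vertex 0.955 2.011 0.000
      vertex 3.758 0.141 0.000
      vertex 3.758 0.141 13.214
    endloop
  endfacet
  facet normal -0.5550 -0.8319 0.0000
    outer loop
      vertex 0.955 2.011 0.000
      vertex 3.758 0.141 13.214
      vertex 0.955 2.011 13.214
    endloop
  endfacet
  facet normal 0.1092 -0.9940 0.0000
    outer loop
      vertex 3.758 0.141 0.000
      vertex 7.109 0.509 0.000
      vertex 7.109 0.509 13.214
    endloop
  endfacet
  facet normal 0.1092 -0.9940 0.0000
    outer loop
      vertex 3.758 0.141 0.000
      vertex 7.109 0.509 13.214
      vertex 3.758 0.141 13.214
    endloop
  endfacet
  facet normal 0.7228 -0.6911 0.0000
    outer loop
      vertex 7.109 0.509 0.000
      vertex 9.438 2.945 0.000
      vertex 9.438 2.945 13.214
    endloop
  endfacet
  facet normal 0.7228 -0.6911 0.0000
    outer loop
      vertex 7.109 0.509 0.000
      vertex 9.438 2.945 13.214
      vertex 7.109 0.509 13.214
    endloop
  endfacet
  facet normal 0.9979 -0.0647 0.0000
    outer loop
      vertex 9.438 2.945 0.000
      vertex 9.656 6.308 0.000
      vertex 9.656 6.308 13.214
    endloop
  endfacet
  facet normal 0.9979 -0.0647 0.0000
    outer loop
      vertex 9.438 2.945 0.000
      vertex 9.656 6.308 13.214
      vertex 9.438 2.945 13.214
    endloop
  endfacet
endsolid part

The G0 Z moves step by Δz≈1.652 mm. Every layer's G1 loop is the same polygon, so the solid is a straight extrusion of it from z=0 to z≈13.2. Closing with flat bottom and top caps and triangulating gives 32 facets — a regular 9-sided prism (a cylinder approximated with 9 flat sides), circumscribed radius ≈ 4.93 mm, height ≈ 13.2 mm.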